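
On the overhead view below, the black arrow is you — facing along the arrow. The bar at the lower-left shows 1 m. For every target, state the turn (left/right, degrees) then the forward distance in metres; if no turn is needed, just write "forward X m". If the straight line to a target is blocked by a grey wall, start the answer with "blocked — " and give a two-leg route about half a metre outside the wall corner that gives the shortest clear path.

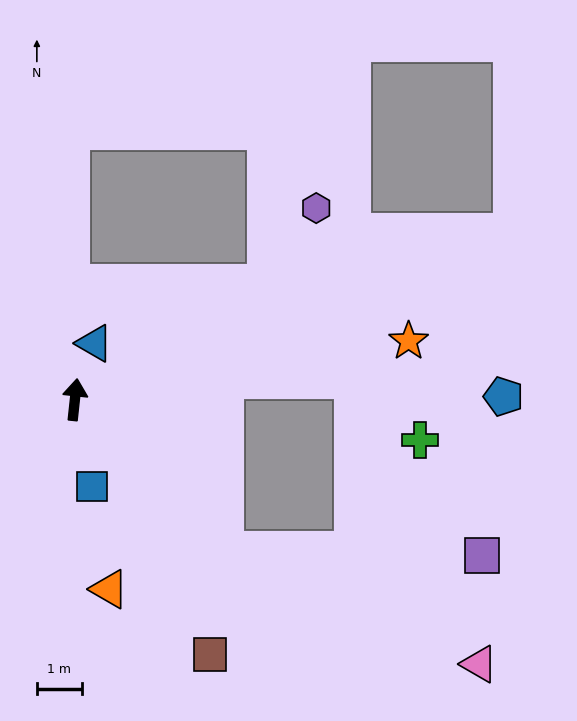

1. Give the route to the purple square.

blocked — turn right 129°, forward 4.8 m, then turn left 44°, forward 5.7 m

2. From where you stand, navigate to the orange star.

turn right 74°, forward 7.6 m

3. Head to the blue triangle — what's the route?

turn right 13°, forward 1.3 m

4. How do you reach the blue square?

turn right 163°, forward 2.0 m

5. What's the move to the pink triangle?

blocked — turn right 129°, forward 4.8 m, then turn left 21°, forward 6.2 m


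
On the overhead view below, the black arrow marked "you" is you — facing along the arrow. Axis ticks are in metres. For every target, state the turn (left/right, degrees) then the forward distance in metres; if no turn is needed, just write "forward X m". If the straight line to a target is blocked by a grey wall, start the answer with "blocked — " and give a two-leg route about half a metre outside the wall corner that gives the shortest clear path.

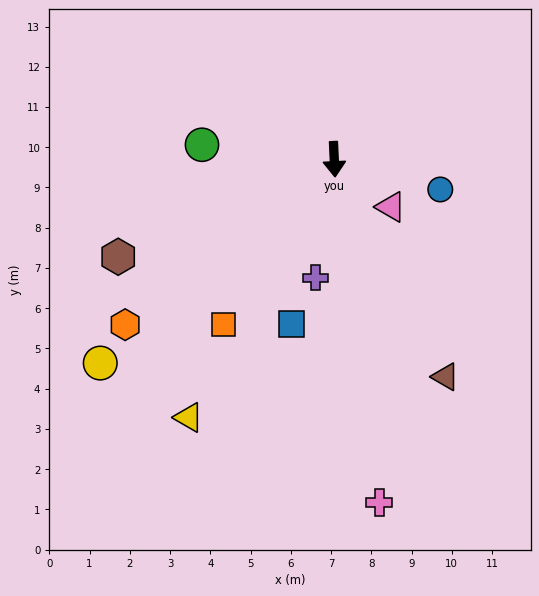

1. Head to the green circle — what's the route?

turn right 99°, forward 3.3 m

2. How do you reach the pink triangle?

turn left 47°, forward 1.8 m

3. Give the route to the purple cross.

turn right 12°, forward 3.0 m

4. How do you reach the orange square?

turn right 37°, forward 4.9 m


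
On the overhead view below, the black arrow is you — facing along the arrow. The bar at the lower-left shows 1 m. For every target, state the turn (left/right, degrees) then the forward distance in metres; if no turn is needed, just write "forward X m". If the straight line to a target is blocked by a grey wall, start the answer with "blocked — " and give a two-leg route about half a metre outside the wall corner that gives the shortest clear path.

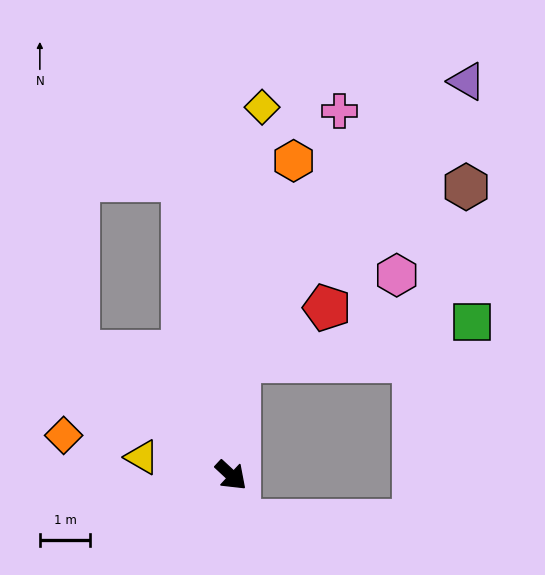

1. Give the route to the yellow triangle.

turn right 149°, forward 1.8 m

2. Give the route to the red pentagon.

blocked — turn left 129°, forward 2.3 m, then turn right 55°, forward 2.0 m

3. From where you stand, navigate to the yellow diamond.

turn left 128°, forward 7.3 m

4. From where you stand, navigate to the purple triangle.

blocked — turn left 129°, forward 2.3 m, then turn right 35°, forward 7.1 m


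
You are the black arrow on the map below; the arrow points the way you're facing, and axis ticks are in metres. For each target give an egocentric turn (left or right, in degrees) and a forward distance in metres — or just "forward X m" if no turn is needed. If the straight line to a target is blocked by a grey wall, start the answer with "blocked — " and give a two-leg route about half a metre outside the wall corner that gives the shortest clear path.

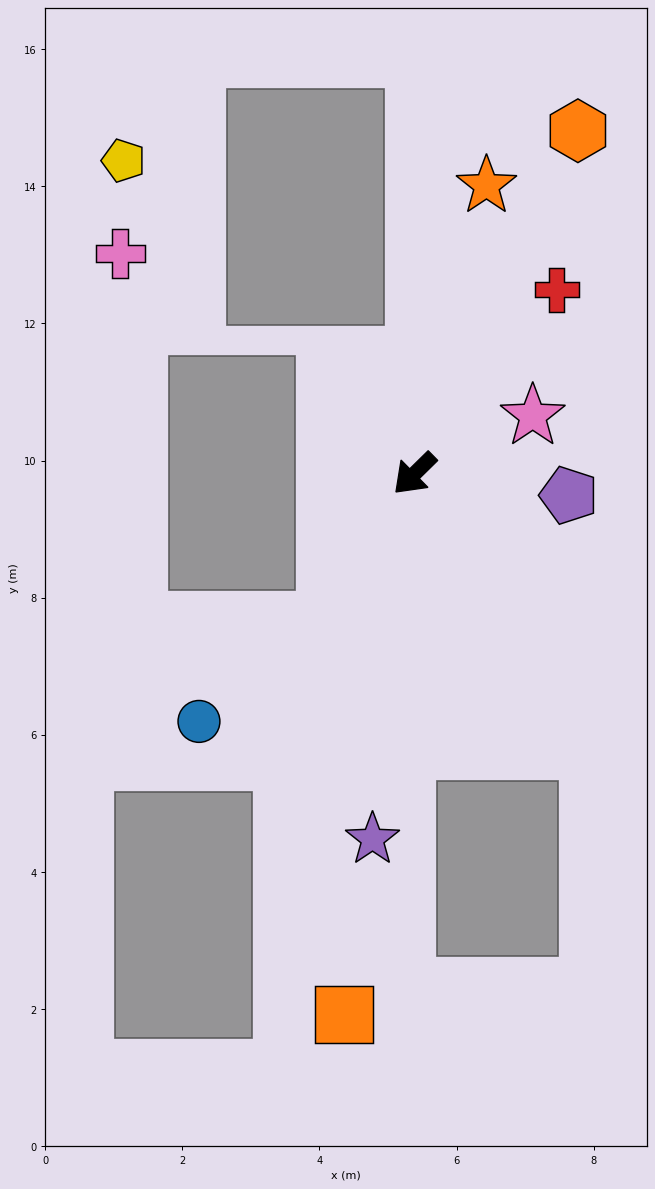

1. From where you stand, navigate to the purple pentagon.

turn left 128°, forward 2.3 m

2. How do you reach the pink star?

turn left 162°, forward 1.9 m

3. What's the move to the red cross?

turn right 172°, forward 3.4 m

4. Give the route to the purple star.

turn left 39°, forward 5.4 m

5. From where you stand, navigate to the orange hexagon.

turn right 160°, forward 5.5 m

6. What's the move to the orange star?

turn right 149°, forward 4.3 m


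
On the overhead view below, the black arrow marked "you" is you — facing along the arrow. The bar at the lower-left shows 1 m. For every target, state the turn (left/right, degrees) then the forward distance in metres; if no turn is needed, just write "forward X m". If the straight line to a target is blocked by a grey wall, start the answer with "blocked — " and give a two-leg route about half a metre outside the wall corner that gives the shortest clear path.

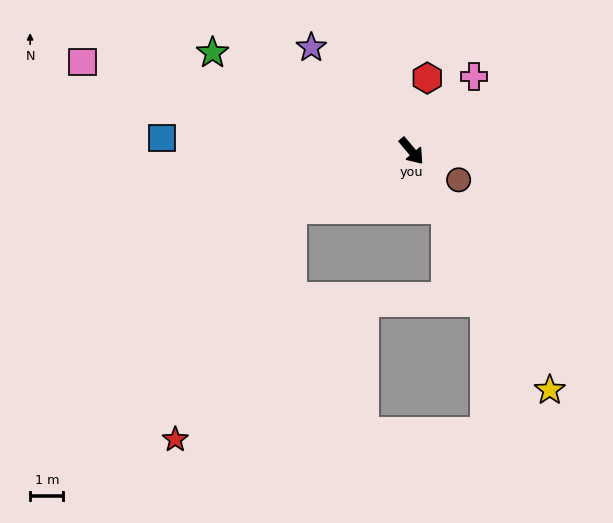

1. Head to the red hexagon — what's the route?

turn left 128°, forward 2.2 m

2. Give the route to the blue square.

turn right 133°, forward 7.5 m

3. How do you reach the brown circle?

turn left 18°, forward 1.7 m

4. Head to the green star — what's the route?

turn right 156°, forward 6.7 m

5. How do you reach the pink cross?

turn left 100°, forward 2.9 m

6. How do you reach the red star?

blocked — turn right 103°, forward 4.0 m, then turn left 36°, forward 7.8 m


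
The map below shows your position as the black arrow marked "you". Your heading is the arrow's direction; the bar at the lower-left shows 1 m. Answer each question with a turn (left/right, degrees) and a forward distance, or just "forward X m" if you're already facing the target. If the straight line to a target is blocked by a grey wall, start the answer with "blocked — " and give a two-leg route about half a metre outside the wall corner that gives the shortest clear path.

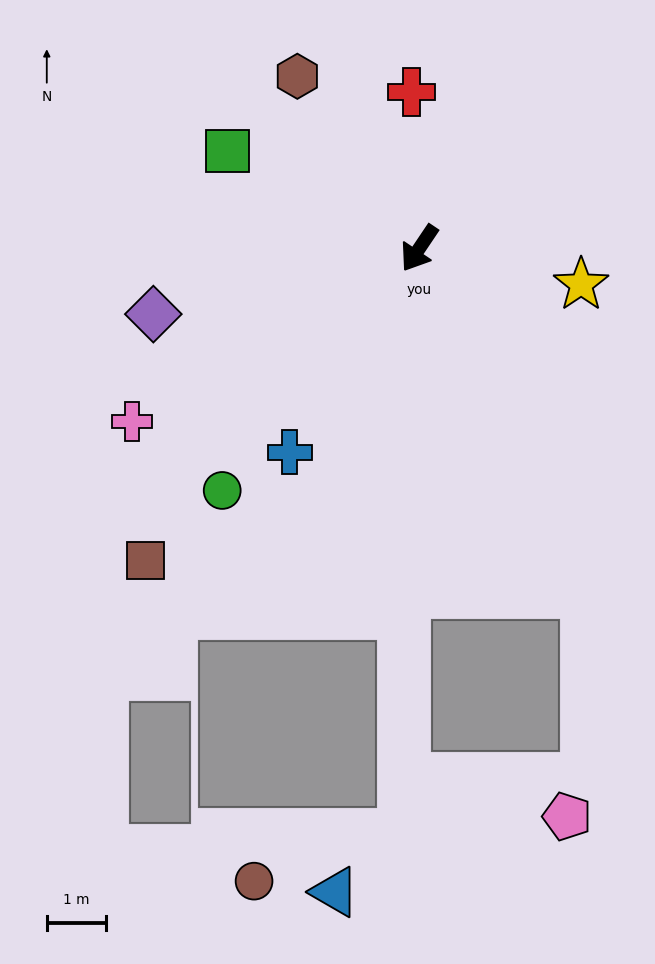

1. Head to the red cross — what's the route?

turn right 143°, forward 2.6 m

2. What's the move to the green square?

turn right 83°, forward 3.6 m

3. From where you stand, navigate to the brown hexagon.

turn right 111°, forward 3.5 m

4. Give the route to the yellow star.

turn left 111°, forward 2.8 m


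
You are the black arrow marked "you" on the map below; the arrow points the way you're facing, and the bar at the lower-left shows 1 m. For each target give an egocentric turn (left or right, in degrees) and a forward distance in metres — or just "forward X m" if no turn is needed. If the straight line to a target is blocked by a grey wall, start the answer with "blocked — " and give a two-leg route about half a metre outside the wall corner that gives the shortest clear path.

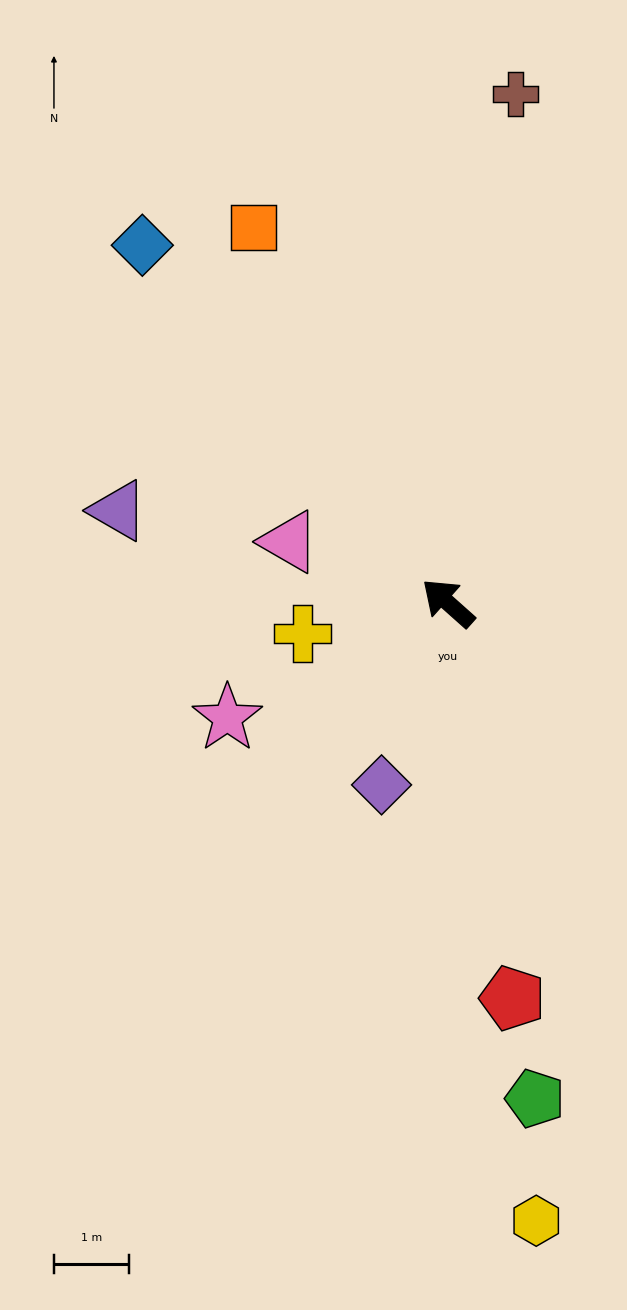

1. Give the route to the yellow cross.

turn left 54°, forward 2.0 m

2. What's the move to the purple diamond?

turn left 112°, forward 2.6 m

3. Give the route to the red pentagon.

turn left 141°, forward 5.3 m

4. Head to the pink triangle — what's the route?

turn left 21°, forward 2.3 m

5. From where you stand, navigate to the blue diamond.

turn right 8°, forward 6.3 m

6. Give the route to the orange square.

turn right 21°, forward 5.6 m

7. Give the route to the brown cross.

turn right 56°, forward 6.8 m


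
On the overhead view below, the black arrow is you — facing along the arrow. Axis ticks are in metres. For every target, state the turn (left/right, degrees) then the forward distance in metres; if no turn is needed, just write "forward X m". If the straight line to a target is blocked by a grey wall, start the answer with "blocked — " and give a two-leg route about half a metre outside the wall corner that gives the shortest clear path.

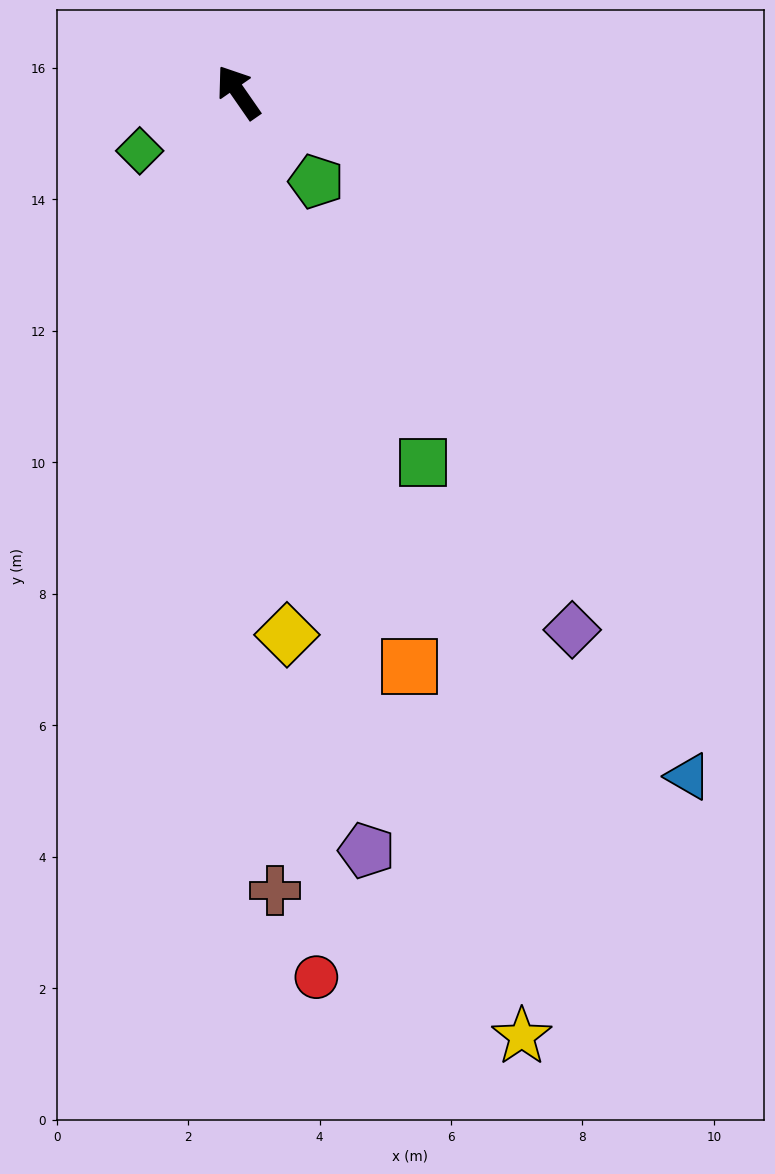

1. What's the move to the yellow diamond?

turn left 150°, forward 8.3 m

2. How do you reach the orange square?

turn left 162°, forward 9.1 m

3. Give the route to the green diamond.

turn left 86°, forward 1.7 m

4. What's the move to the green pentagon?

turn right 174°, forward 1.8 m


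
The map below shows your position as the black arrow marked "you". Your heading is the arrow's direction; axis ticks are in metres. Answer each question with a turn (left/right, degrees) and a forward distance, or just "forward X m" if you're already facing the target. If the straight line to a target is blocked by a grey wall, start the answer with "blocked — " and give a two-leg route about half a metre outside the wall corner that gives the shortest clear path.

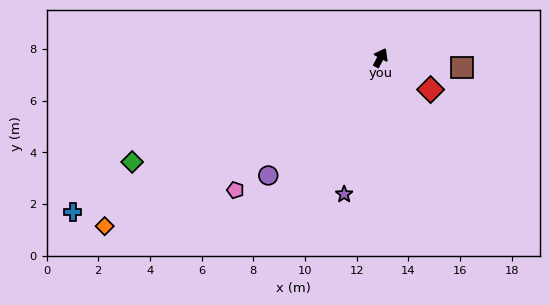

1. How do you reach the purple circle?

turn left 164°, forward 6.3 m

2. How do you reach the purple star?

turn right 167°, forward 5.5 m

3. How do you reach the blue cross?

turn left 145°, forward 13.3 m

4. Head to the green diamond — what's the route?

turn left 141°, forward 10.4 m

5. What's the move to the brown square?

turn right 69°, forward 3.2 m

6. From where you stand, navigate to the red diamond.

turn right 94°, forward 2.3 m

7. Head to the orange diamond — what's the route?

turn left 149°, forward 12.5 m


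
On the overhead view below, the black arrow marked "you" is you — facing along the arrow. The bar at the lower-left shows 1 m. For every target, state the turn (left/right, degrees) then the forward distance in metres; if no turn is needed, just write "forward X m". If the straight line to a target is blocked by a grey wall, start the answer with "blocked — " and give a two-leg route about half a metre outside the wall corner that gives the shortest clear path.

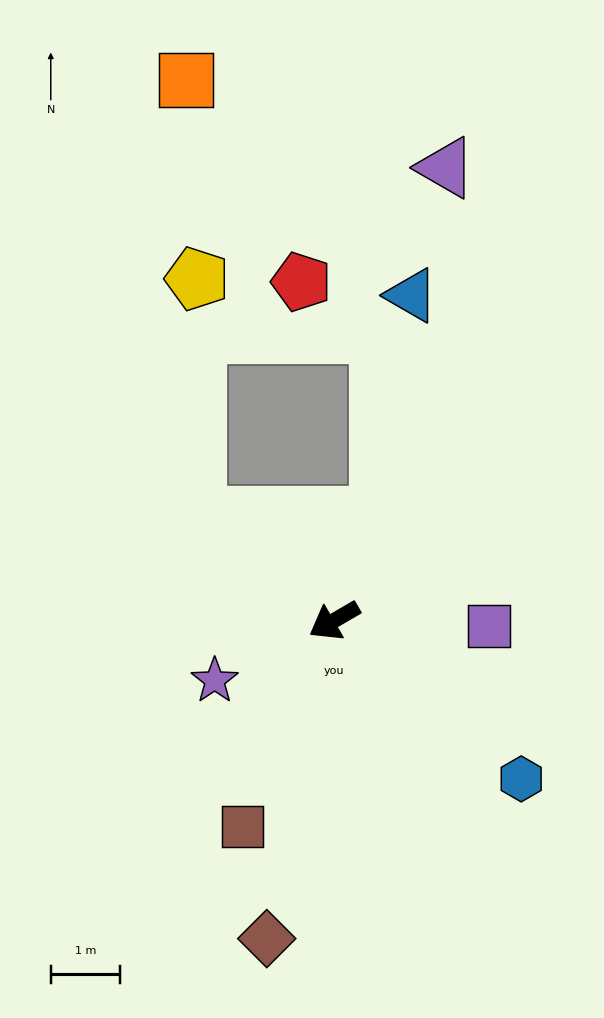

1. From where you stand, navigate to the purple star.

turn right 4°, forward 1.9 m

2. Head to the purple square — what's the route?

turn left 148°, forward 2.2 m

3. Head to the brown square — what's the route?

turn left 36°, forward 3.2 m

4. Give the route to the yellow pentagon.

blocked — turn right 67°, forward 2.5 m, then turn right 53°, forward 3.4 m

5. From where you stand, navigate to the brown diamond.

turn left 48°, forward 4.7 m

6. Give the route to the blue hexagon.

turn left 109°, forward 3.5 m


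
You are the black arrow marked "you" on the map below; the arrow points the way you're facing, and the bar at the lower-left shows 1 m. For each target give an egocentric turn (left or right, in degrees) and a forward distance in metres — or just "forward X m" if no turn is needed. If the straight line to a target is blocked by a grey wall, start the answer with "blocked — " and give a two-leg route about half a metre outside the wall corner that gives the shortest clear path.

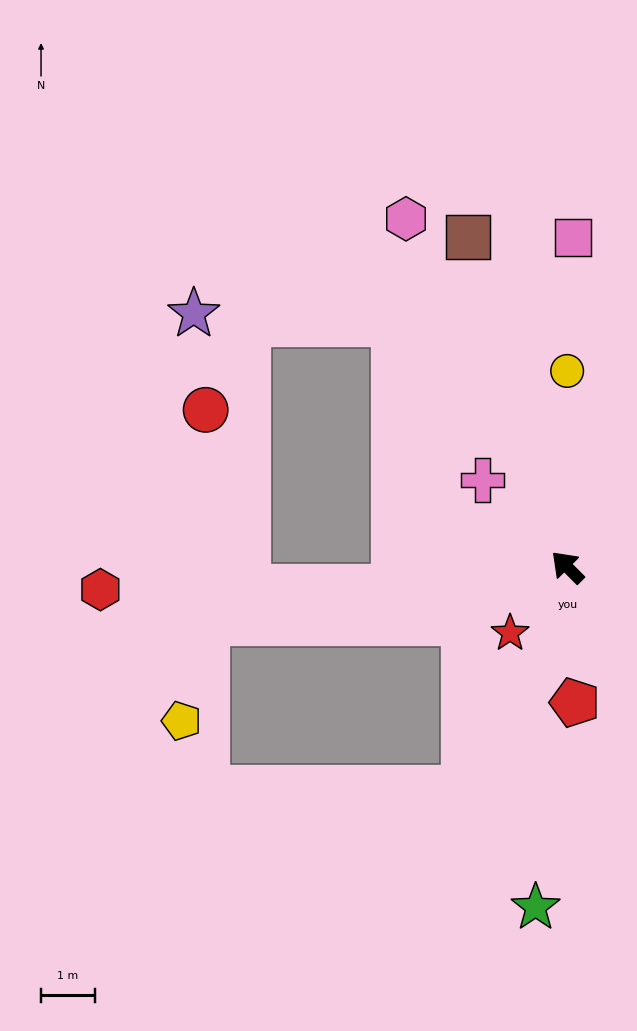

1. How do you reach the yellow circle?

turn right 45°, forward 3.7 m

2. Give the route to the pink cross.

forward 2.3 m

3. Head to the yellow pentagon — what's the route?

blocked — turn left 54°, forward 6.8 m, then turn left 66°, forward 1.9 m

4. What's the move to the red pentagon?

turn left 138°, forward 2.5 m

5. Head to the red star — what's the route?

turn left 94°, forward 1.6 m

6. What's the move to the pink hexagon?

turn right 20°, forward 7.1 m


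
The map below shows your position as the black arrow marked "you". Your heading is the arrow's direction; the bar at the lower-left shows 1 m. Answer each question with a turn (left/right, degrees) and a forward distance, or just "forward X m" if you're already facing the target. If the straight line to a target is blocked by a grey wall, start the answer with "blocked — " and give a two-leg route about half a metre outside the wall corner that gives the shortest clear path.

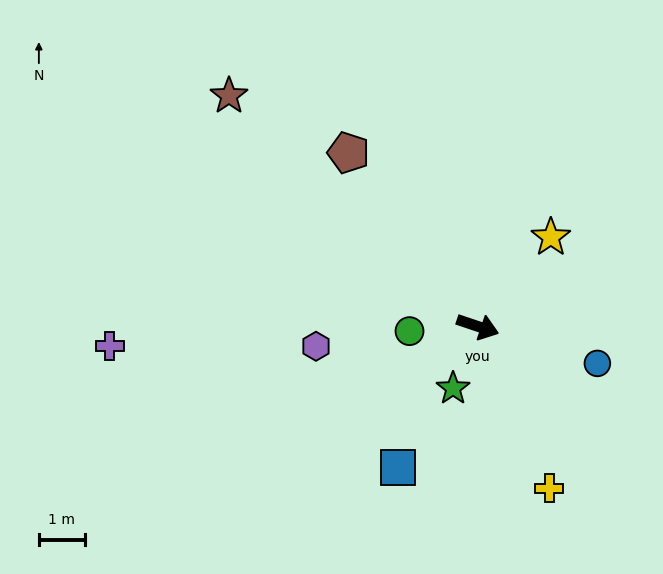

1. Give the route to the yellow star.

turn left 69°, forward 2.5 m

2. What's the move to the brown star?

turn left 156°, forward 7.4 m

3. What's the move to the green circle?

turn right 157°, forward 1.5 m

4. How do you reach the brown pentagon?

turn left 145°, forward 4.7 m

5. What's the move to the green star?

turn right 93°, forward 1.4 m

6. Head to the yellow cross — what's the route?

turn right 48°, forward 3.8 m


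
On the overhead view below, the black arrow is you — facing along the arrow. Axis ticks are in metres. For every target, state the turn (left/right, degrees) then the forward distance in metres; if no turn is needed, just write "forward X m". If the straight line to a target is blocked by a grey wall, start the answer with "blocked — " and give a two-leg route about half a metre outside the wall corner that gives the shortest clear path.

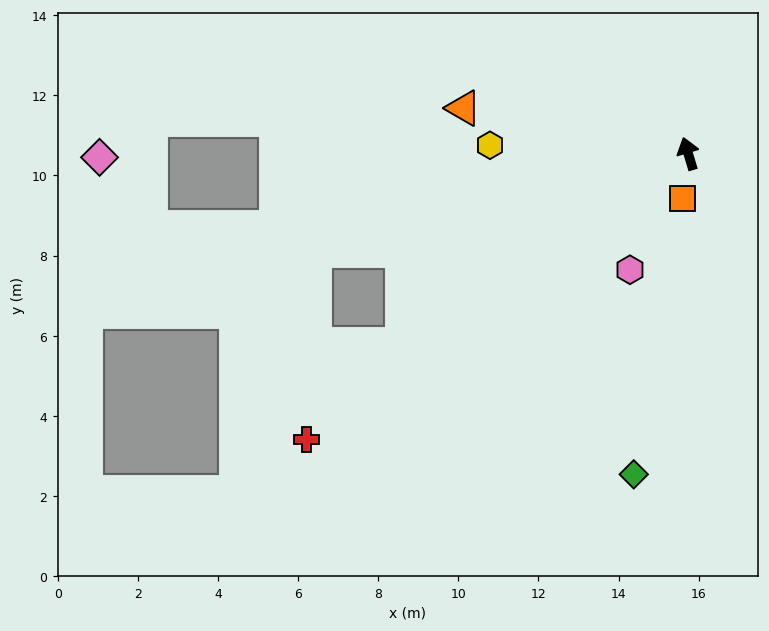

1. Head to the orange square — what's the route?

turn left 156°, forward 1.1 m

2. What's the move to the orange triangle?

turn left 62°, forward 5.7 m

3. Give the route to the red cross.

turn left 110°, forward 11.9 m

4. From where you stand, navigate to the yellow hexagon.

turn left 71°, forward 5.0 m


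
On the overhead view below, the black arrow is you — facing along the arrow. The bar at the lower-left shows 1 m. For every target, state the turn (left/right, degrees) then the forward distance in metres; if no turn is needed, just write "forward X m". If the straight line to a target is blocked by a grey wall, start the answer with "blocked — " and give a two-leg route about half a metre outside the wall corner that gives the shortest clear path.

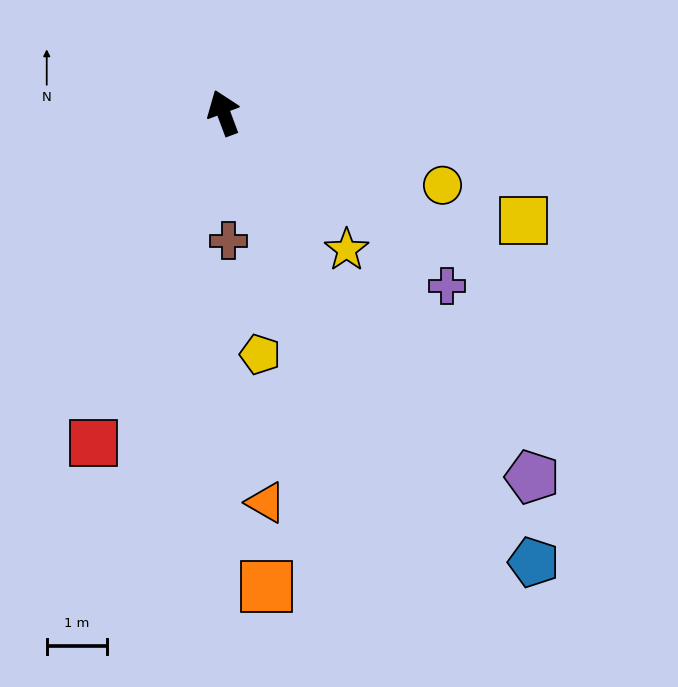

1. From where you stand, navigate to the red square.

turn left 138°, forward 5.9 m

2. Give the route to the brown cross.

turn left 162°, forward 2.1 m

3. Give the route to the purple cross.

turn right 148°, forward 4.7 m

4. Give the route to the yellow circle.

turn right 129°, forward 3.8 m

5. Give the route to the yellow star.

turn right 159°, forward 3.0 m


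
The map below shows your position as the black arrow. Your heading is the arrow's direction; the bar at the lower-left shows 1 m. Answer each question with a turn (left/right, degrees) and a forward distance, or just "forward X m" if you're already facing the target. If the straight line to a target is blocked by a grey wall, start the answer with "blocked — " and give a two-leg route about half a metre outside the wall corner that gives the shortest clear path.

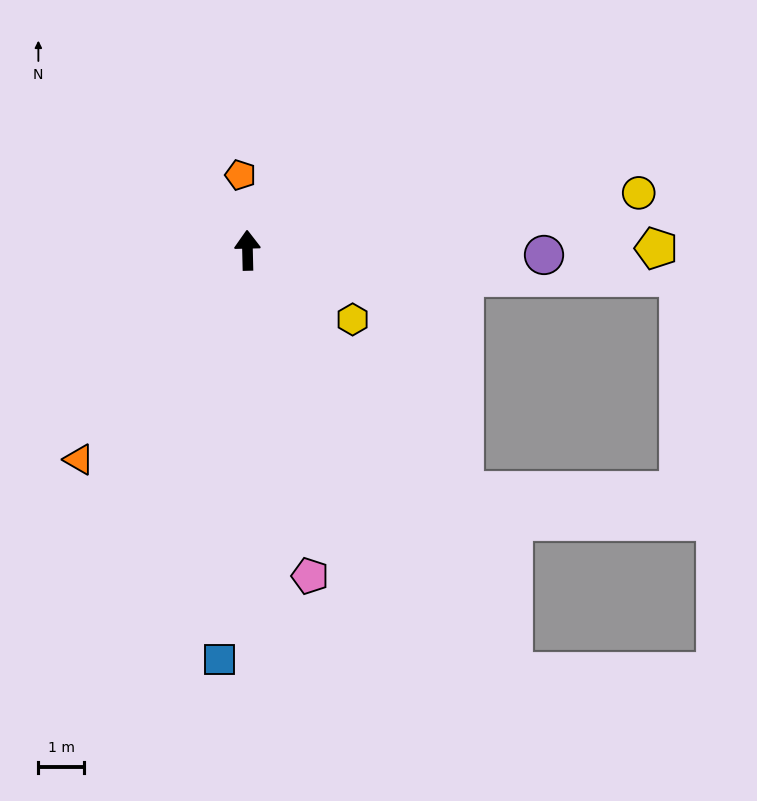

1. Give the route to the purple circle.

turn right 92°, forward 6.5 m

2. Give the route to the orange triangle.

turn left 140°, forward 5.9 m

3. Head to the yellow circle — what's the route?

turn right 83°, forward 8.7 m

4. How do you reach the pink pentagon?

turn right 170°, forward 7.3 m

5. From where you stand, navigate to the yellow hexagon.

turn right 125°, forward 2.8 m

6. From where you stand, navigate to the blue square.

turn left 175°, forward 9.0 m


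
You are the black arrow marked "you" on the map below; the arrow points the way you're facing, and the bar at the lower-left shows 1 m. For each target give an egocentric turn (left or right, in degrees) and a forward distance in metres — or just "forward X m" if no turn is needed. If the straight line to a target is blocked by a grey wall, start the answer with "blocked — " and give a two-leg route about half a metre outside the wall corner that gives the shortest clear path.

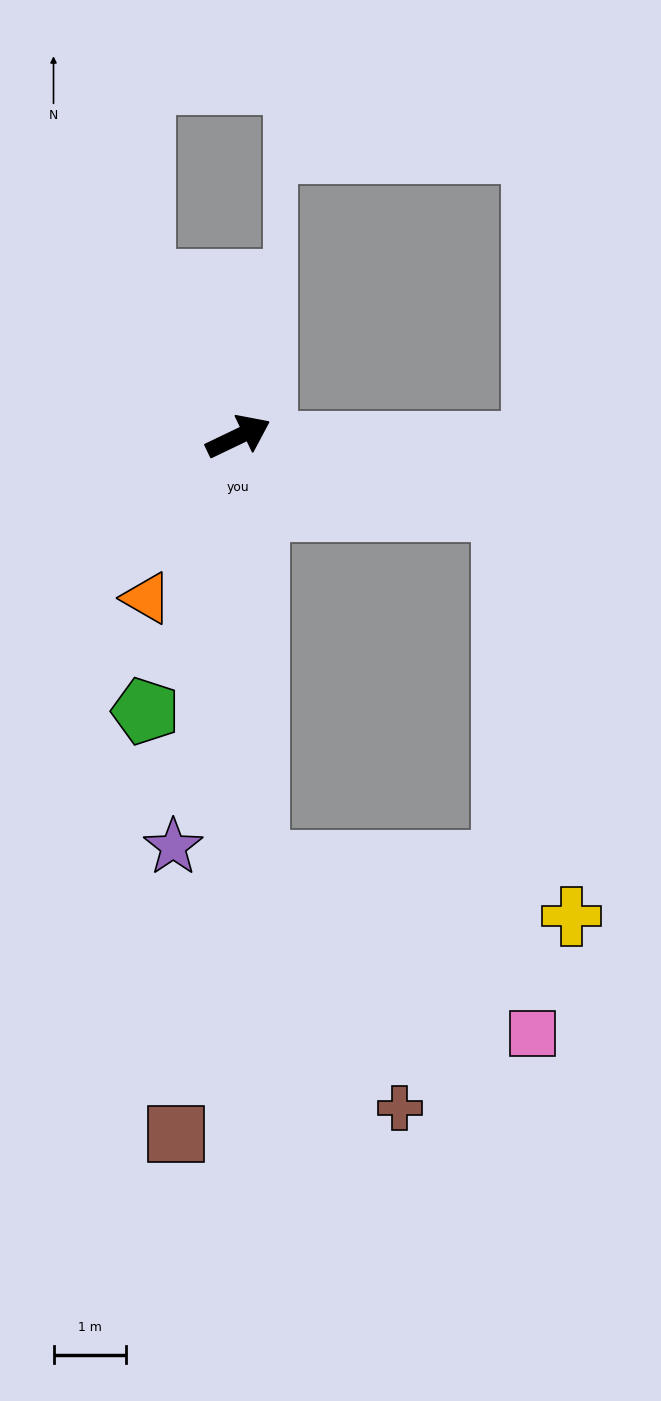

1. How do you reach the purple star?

turn right 125°, forward 5.7 m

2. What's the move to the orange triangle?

turn right 145°, forward 2.6 m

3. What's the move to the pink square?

blocked — turn right 113°, forward 5.9 m, then turn left 55°, forward 4.5 m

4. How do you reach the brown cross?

blocked — turn right 113°, forward 5.9 m, then turn left 27°, forward 3.9 m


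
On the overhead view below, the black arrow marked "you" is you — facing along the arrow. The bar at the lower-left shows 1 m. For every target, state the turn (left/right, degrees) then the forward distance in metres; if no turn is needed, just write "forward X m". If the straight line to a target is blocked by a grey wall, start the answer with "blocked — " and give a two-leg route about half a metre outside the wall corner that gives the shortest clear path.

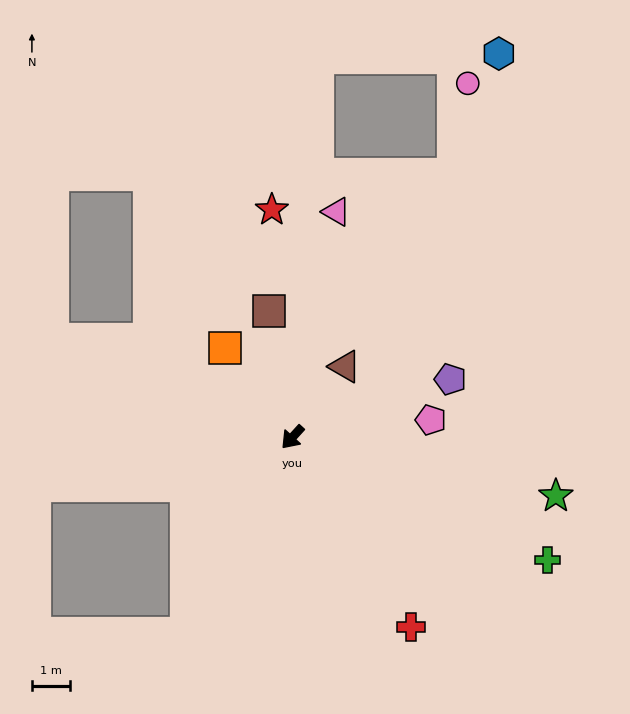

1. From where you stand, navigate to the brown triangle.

turn right 174°, forward 2.3 m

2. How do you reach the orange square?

turn right 101°, forward 2.9 m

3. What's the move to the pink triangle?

turn right 149°, forward 6.1 m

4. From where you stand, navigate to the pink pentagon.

turn left 139°, forward 3.7 m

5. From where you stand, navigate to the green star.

turn left 120°, forward 7.1 m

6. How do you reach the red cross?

turn left 74°, forward 5.9 m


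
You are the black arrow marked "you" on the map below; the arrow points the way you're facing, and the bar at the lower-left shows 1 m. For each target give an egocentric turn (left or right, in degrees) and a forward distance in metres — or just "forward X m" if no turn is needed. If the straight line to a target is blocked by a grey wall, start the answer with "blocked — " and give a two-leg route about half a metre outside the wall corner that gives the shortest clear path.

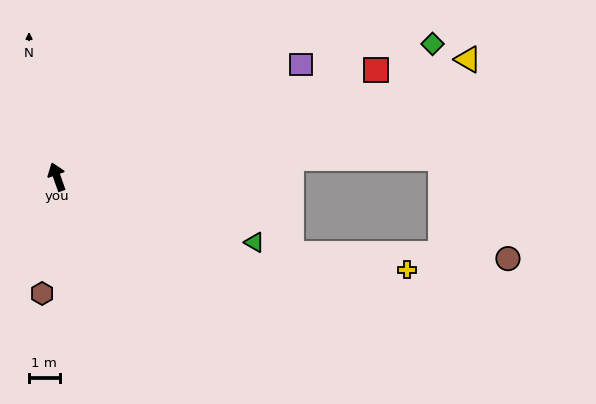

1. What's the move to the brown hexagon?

turn left 153°, forward 3.9 m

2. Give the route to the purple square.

turn right 85°, forward 8.8 m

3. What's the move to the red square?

turn right 91°, forward 11.0 m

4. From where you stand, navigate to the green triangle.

turn right 128°, forward 6.8 m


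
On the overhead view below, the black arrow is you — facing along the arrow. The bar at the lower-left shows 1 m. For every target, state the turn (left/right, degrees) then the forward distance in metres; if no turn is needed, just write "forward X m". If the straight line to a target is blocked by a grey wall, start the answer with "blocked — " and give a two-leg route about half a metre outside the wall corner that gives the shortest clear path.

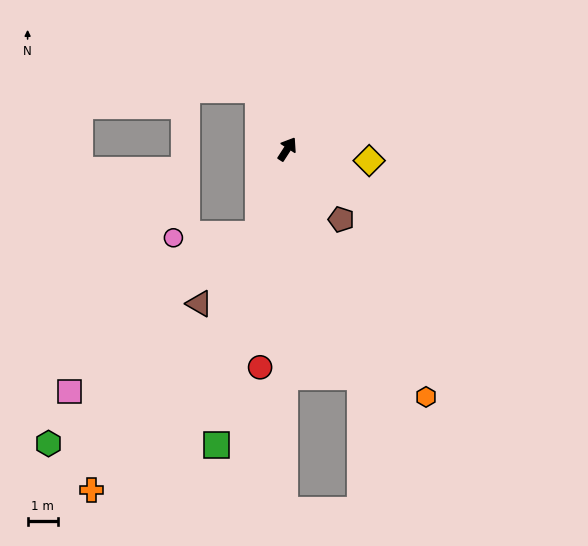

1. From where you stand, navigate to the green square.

turn right 161°, forward 10.1 m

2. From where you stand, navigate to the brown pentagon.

turn right 110°, forward 2.9 m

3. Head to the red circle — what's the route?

turn right 154°, forward 7.3 m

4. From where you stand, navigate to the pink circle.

blocked — turn right 167°, forward 3.0 m, then turn right 67°, forward 2.8 m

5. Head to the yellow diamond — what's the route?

turn right 65°, forward 2.7 m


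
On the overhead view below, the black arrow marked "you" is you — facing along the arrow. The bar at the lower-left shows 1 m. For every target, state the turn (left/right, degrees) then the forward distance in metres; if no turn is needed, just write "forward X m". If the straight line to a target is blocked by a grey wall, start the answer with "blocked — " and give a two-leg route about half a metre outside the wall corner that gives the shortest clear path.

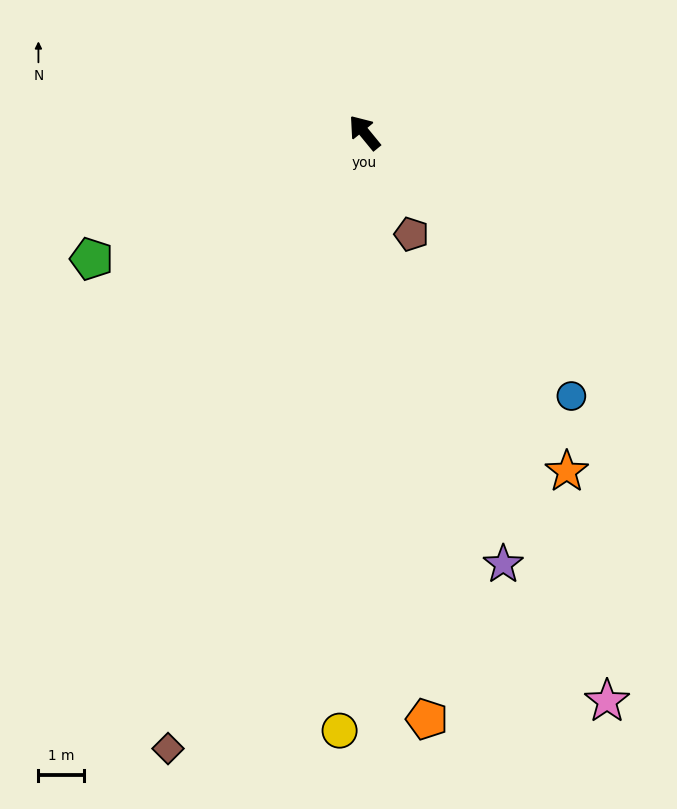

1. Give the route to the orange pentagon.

turn left 147°, forward 12.9 m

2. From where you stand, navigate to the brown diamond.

turn left 123°, forward 14.1 m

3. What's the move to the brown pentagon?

turn left 166°, forward 2.4 m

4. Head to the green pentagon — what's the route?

turn left 76°, forward 6.6 m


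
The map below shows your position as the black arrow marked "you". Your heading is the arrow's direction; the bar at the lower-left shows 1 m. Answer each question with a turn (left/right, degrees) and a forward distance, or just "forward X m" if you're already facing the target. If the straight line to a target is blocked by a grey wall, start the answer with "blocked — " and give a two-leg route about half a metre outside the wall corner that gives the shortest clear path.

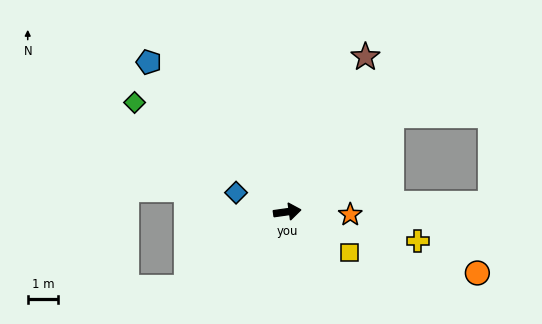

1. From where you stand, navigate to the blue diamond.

turn left 151°, forward 1.8 m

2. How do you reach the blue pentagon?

turn left 125°, forward 6.6 m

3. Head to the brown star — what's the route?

turn left 55°, forward 5.6 m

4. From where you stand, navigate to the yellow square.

turn right 42°, forward 2.4 m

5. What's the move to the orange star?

turn right 11°, forward 2.1 m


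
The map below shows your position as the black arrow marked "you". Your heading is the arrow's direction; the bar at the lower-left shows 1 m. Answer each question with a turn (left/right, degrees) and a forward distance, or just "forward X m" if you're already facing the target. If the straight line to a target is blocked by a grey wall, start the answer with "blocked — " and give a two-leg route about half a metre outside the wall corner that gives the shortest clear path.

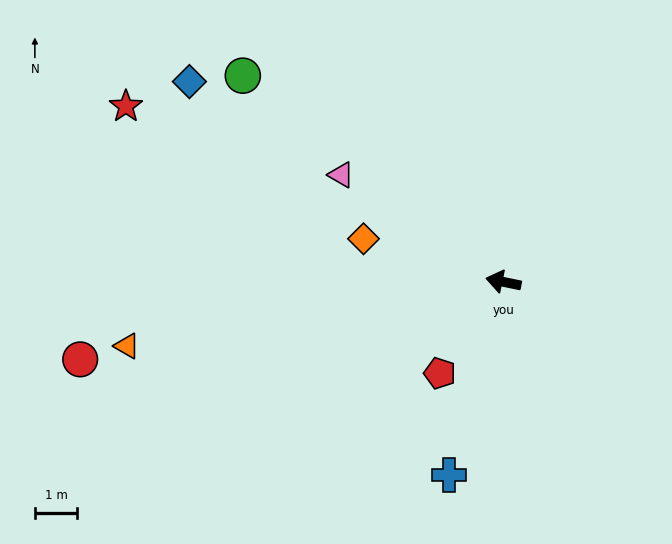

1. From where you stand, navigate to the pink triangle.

turn right 22°, forward 4.6 m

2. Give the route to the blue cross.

turn left 86°, forward 4.7 m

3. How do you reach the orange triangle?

turn left 21°, forward 9.0 m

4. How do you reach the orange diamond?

turn right 5°, forward 3.5 m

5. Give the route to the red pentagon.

turn left 67°, forward 2.6 m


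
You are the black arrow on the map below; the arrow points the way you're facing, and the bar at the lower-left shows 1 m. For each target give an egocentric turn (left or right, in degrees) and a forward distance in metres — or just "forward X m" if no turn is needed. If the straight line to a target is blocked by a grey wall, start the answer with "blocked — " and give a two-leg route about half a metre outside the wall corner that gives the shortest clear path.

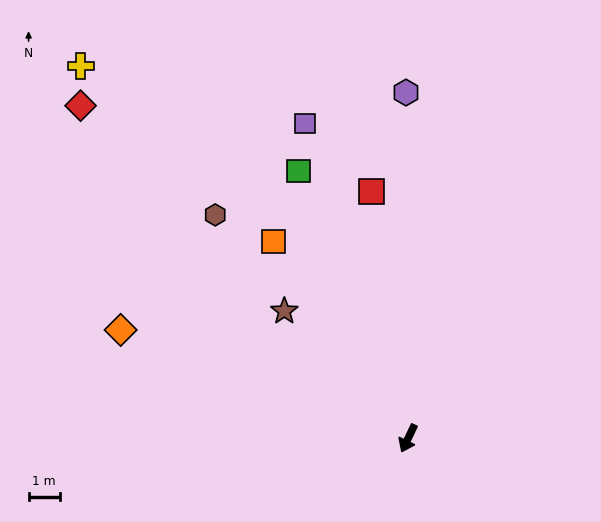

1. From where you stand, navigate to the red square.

turn right 146°, forward 8.0 m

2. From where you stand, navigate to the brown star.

turn right 110°, forward 5.7 m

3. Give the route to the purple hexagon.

turn right 154°, forward 11.1 m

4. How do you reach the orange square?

turn right 120°, forward 7.6 m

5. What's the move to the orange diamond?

turn right 85°, forward 9.8 m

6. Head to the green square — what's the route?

turn right 132°, forward 9.2 m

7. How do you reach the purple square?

turn right 136°, forward 10.6 m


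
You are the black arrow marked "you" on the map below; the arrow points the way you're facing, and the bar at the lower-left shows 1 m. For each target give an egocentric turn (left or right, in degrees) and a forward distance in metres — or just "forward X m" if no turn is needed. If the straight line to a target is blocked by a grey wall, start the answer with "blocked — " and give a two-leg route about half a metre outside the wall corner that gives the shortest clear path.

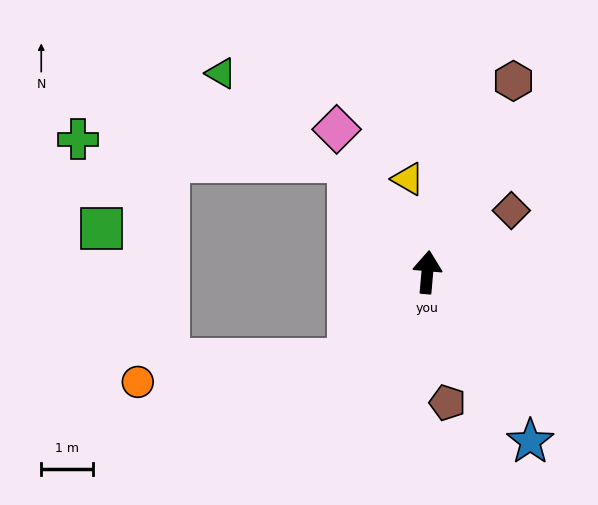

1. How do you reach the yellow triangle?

turn left 17°, forward 1.8 m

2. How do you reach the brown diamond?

turn right 49°, forward 2.0 m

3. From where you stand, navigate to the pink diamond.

turn left 37°, forward 3.3 m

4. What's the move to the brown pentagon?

turn right 166°, forward 2.5 m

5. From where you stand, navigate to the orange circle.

blocked — turn left 144°, forward 2.3 m, then turn right 43°, forward 4.1 m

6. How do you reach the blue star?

turn right 144°, forward 3.8 m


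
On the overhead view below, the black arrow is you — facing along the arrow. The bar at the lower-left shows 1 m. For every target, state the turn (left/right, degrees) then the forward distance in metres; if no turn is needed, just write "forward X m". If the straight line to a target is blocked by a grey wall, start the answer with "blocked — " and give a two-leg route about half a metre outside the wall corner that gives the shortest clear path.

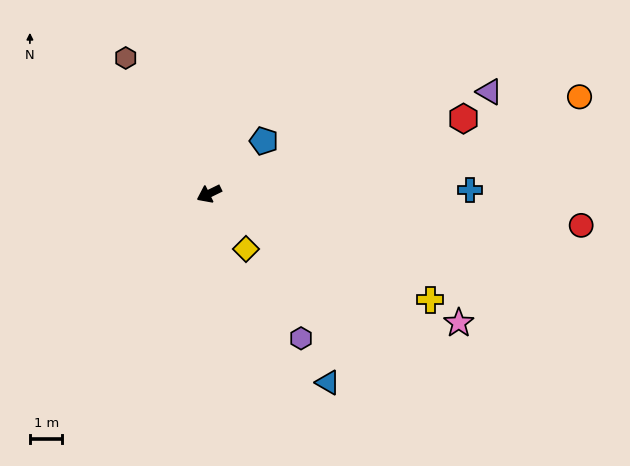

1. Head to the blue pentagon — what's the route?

turn right 162°, forward 2.3 m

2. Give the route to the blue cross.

turn left 155°, forward 8.0 m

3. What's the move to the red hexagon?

turn left 170°, forward 8.2 m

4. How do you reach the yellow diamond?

turn left 98°, forward 2.0 m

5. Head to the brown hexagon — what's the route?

turn right 85°, forward 4.9 m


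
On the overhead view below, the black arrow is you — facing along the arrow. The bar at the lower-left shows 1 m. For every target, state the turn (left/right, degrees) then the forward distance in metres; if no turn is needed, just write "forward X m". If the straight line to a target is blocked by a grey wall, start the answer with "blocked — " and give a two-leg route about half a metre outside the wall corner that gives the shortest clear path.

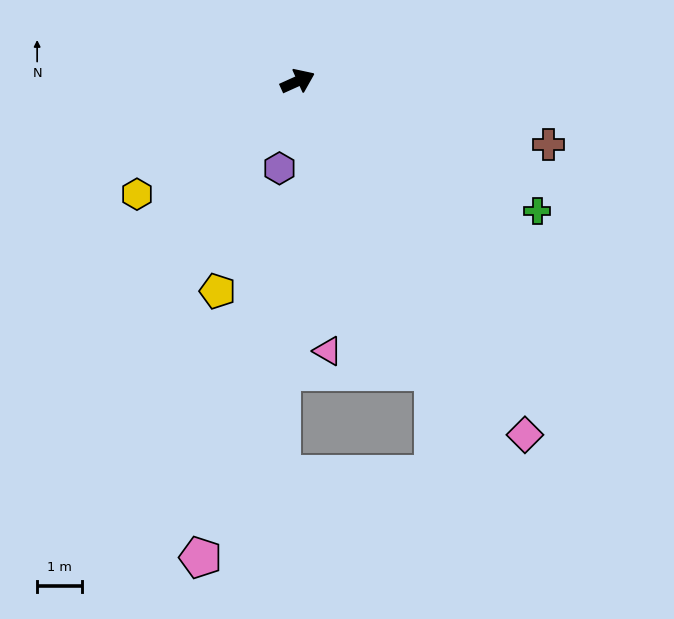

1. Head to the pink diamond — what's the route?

turn right 82°, forward 9.4 m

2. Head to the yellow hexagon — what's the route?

turn right 169°, forward 4.4 m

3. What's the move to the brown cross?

turn right 38°, forward 5.8 m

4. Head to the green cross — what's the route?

turn right 53°, forward 6.1 m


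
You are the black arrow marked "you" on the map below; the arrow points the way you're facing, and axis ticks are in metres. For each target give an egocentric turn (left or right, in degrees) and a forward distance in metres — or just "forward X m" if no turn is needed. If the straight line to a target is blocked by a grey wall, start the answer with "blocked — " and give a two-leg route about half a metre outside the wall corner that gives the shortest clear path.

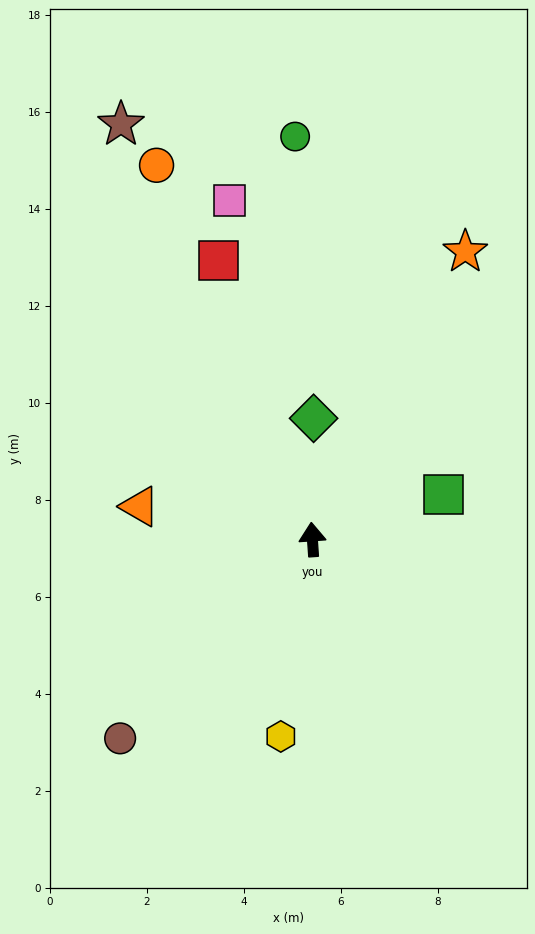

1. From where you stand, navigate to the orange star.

turn right 32°, forward 6.7 m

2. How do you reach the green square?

turn right 75°, forward 2.9 m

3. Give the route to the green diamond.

turn right 4°, forward 2.5 m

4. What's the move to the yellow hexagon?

turn left 167°, forward 4.1 m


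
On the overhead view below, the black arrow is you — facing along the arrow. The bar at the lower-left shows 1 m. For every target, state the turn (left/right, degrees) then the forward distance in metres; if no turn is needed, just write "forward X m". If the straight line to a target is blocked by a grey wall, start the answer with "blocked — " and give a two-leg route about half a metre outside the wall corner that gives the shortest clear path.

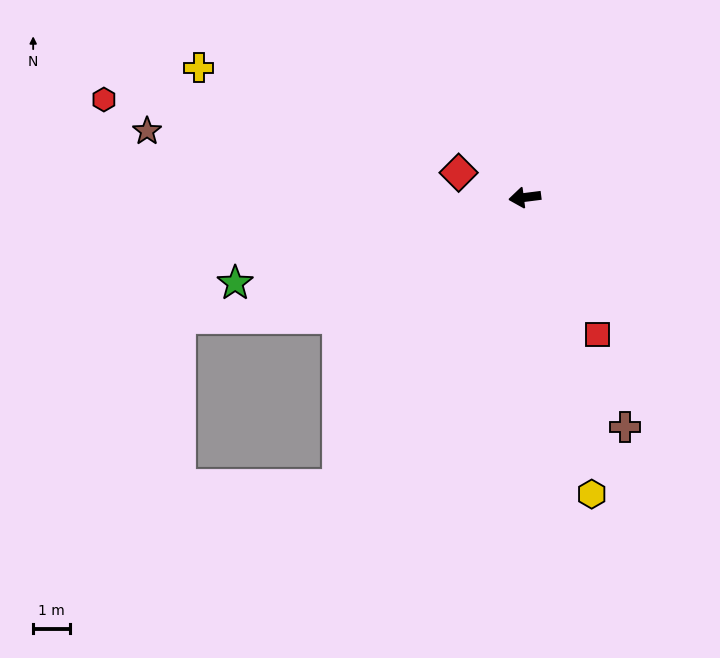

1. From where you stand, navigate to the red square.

turn left 111°, forward 4.2 m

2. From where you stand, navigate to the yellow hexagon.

turn left 95°, forward 8.3 m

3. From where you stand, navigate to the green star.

turn left 9°, forward 8.2 m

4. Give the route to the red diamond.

turn right 28°, forward 1.9 m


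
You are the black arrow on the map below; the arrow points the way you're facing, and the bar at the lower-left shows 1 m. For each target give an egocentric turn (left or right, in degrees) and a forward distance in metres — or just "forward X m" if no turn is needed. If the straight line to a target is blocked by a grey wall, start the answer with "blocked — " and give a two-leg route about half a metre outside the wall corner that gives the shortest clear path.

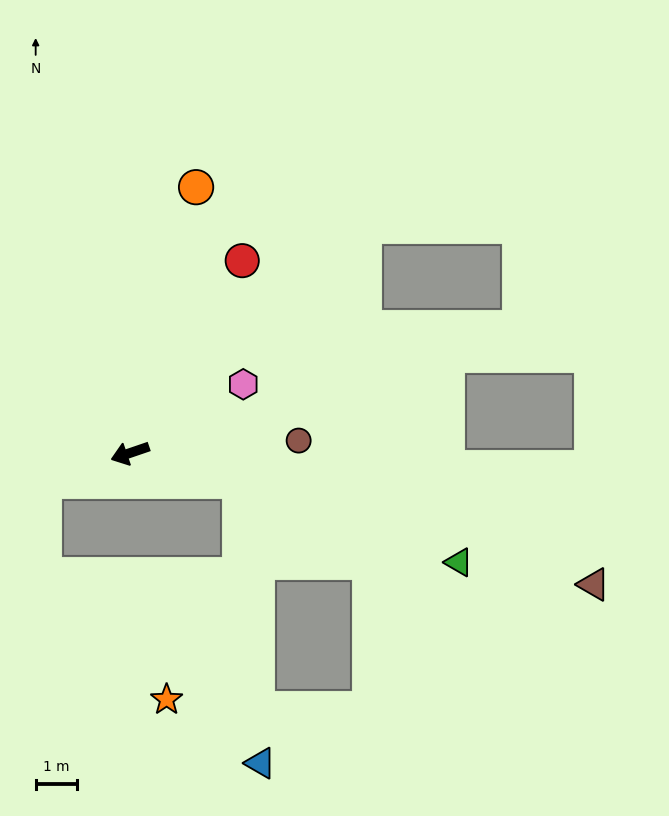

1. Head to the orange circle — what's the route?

turn right 123°, forward 6.6 m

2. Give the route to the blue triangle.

blocked — turn left 147°, forward 2.8 m, then turn right 72°, forward 6.9 m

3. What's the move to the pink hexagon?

turn right 168°, forward 3.2 m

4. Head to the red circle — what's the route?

turn right 139°, forward 5.4 m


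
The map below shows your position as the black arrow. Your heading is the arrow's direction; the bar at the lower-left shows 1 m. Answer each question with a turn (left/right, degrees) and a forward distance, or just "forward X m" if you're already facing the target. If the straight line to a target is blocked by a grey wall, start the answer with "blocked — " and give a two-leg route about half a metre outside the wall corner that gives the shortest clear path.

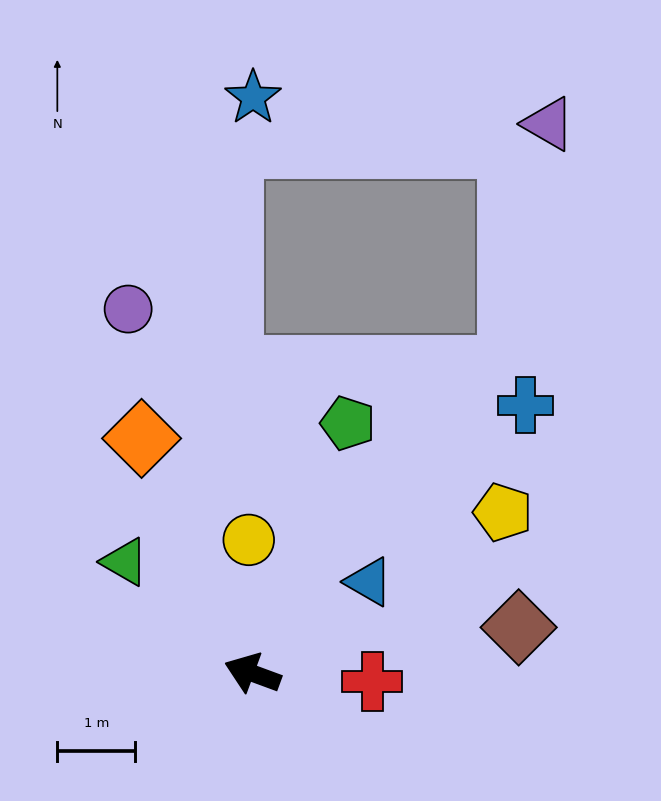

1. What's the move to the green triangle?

turn right 21°, forward 2.2 m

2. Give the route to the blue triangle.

turn right 122°, forward 1.9 m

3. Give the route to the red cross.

turn right 164°, forward 1.5 m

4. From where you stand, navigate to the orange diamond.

turn right 45°, forward 3.3 m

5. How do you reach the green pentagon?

turn right 91°, forward 3.4 m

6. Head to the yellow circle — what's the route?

turn right 68°, forward 1.7 m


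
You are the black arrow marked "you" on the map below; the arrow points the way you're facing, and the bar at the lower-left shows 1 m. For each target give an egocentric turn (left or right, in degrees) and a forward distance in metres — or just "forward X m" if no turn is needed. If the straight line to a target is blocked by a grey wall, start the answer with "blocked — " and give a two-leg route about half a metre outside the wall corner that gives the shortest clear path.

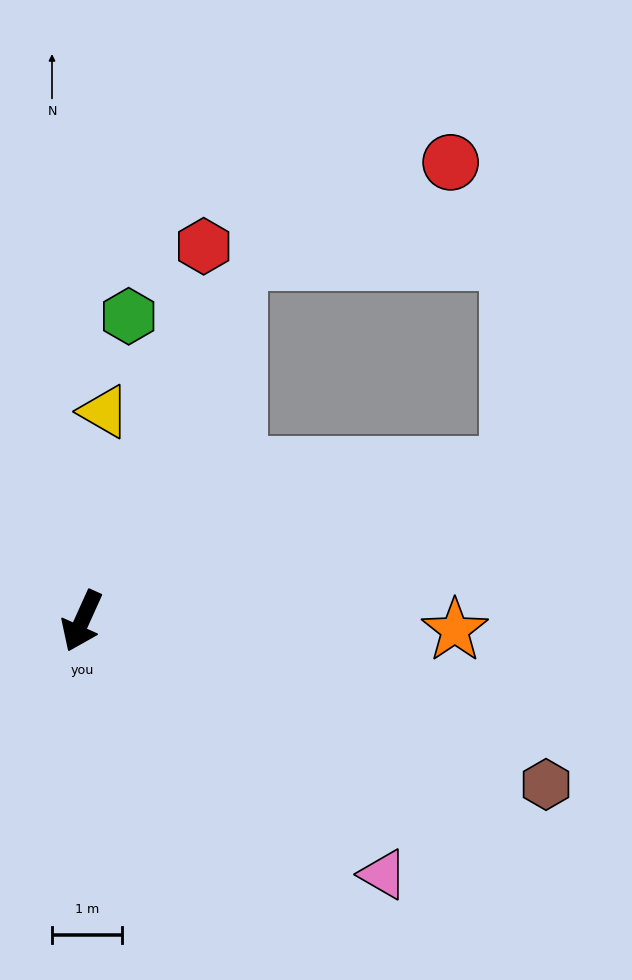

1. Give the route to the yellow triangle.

turn right 162°, forward 3.0 m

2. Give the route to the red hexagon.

turn right 174°, forward 5.6 m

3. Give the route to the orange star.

turn left 113°, forward 5.3 m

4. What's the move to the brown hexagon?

turn left 95°, forward 7.0 m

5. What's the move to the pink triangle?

turn left 74°, forward 5.6 m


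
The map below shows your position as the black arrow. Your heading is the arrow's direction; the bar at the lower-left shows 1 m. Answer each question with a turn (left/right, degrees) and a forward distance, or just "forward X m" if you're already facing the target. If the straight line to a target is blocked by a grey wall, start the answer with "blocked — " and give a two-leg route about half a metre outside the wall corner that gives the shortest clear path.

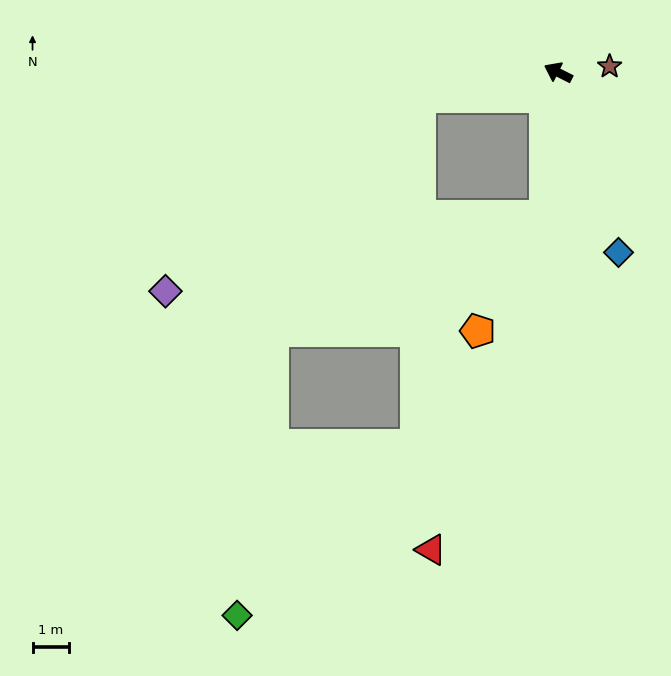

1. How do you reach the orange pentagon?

blocked — turn left 111°, forward 3.9 m, then turn right 24°, forward 3.6 m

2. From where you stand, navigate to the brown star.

turn right 147°, forward 1.4 m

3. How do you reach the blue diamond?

turn left 135°, forward 5.1 m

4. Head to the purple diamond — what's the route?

blocked — turn left 37°, forward 3.8 m, then turn left 27°, forward 8.7 m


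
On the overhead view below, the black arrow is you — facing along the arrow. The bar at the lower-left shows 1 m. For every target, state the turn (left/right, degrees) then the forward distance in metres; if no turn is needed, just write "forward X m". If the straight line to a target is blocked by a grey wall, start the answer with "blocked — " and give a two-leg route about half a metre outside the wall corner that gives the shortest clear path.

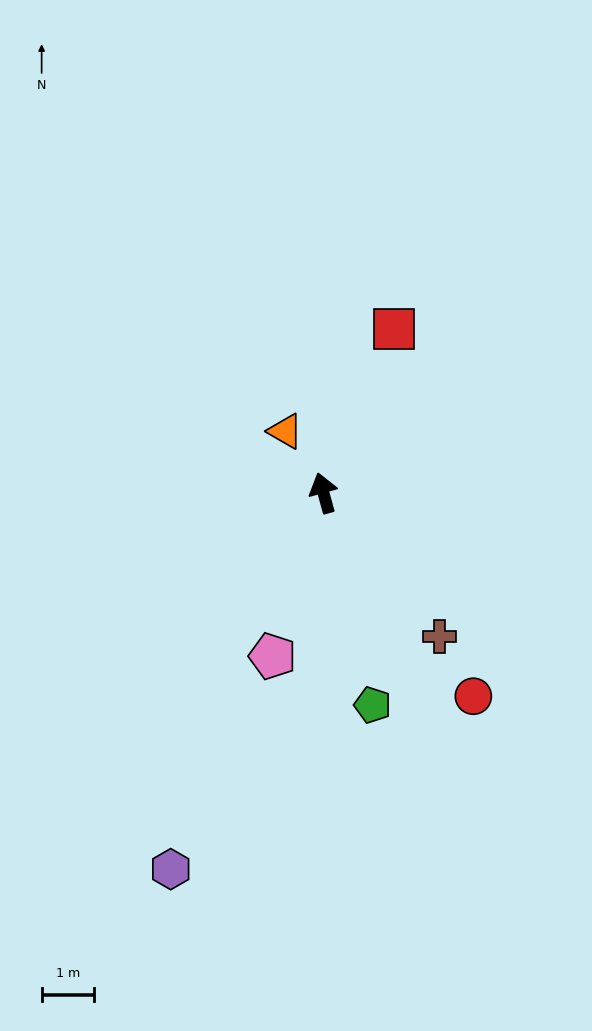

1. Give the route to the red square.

turn right 39°, forward 3.4 m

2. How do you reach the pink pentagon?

turn left 147°, forward 3.3 m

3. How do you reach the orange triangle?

turn left 16°, forward 1.4 m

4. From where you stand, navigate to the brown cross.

turn right 156°, forward 3.5 m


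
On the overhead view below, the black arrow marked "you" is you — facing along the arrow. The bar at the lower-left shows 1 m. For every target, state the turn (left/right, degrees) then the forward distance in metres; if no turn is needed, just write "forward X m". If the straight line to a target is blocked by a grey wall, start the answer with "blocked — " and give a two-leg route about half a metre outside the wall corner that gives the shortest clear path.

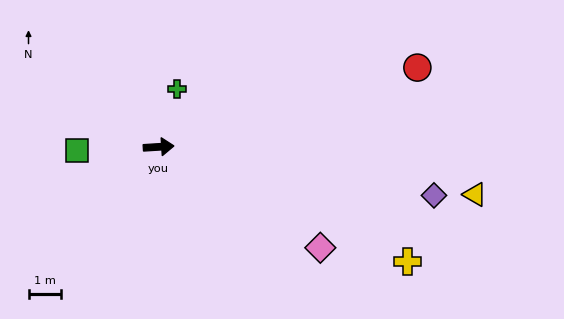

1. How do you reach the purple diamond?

turn right 14°, forward 8.6 m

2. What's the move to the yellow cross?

turn right 28°, forward 8.5 m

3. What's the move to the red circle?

turn left 13°, forward 8.4 m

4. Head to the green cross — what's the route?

turn left 69°, forward 1.9 m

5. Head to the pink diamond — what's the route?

turn right 36°, forward 5.9 m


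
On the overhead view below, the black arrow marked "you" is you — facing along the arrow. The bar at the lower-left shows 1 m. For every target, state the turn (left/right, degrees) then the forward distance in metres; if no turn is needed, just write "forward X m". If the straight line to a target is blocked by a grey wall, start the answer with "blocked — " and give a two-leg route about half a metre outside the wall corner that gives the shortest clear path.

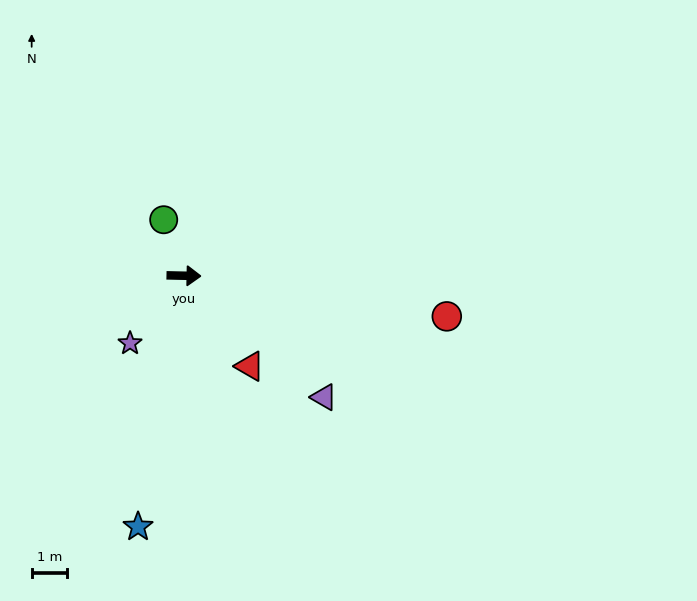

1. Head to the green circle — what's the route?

turn left 111°, forward 1.7 m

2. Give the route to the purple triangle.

turn right 40°, forward 5.3 m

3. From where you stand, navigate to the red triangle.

turn right 53°, forward 3.2 m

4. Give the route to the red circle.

turn right 8°, forward 7.5 m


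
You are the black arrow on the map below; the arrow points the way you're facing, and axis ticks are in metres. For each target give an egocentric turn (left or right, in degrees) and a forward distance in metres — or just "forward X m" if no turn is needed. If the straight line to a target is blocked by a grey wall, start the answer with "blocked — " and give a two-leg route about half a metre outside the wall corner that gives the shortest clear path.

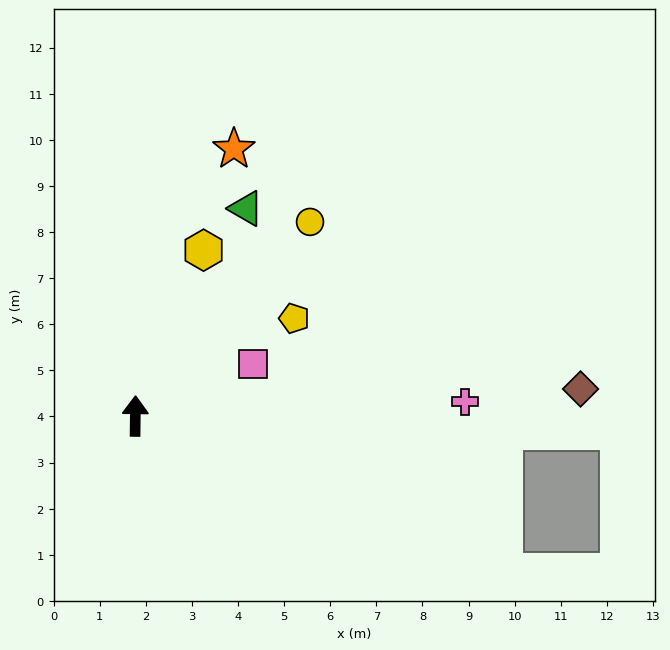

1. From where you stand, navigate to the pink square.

turn right 66°, forward 2.8 m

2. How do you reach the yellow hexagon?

turn right 22°, forward 3.9 m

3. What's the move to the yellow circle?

turn right 41°, forward 5.7 m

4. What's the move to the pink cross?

turn right 87°, forward 7.2 m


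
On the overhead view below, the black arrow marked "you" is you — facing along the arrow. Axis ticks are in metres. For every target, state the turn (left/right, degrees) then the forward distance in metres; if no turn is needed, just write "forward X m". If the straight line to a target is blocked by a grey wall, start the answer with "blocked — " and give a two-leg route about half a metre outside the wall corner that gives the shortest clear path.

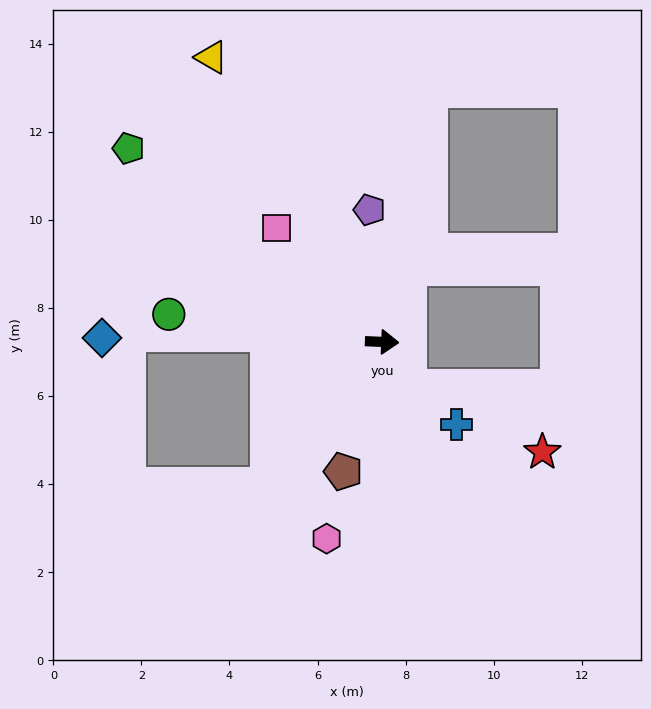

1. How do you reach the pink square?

turn left 135°, forward 3.5 m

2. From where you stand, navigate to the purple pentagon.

turn left 98°, forward 3.0 m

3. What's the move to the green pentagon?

turn left 145°, forward 7.2 m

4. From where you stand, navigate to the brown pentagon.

turn right 104°, forward 3.1 m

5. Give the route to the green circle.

turn left 175°, forward 4.9 m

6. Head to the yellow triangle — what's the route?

turn left 123°, forward 7.5 m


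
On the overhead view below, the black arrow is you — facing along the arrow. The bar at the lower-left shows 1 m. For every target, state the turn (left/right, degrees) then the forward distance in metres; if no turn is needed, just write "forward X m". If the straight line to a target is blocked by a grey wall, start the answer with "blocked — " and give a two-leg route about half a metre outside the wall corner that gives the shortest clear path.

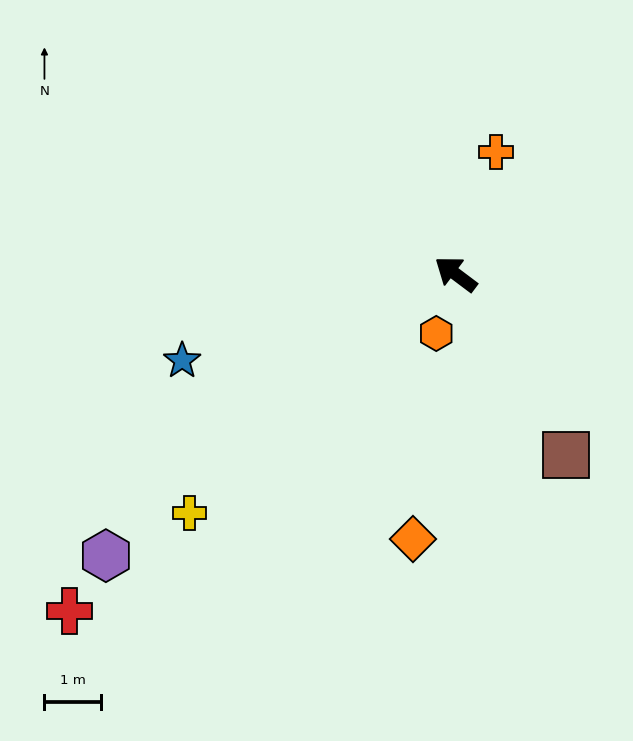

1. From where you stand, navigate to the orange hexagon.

turn left 109°, forward 1.1 m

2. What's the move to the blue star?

turn left 54°, forward 5.1 m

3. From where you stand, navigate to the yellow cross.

turn left 79°, forward 6.4 m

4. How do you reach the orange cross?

turn right 71°, forward 2.3 m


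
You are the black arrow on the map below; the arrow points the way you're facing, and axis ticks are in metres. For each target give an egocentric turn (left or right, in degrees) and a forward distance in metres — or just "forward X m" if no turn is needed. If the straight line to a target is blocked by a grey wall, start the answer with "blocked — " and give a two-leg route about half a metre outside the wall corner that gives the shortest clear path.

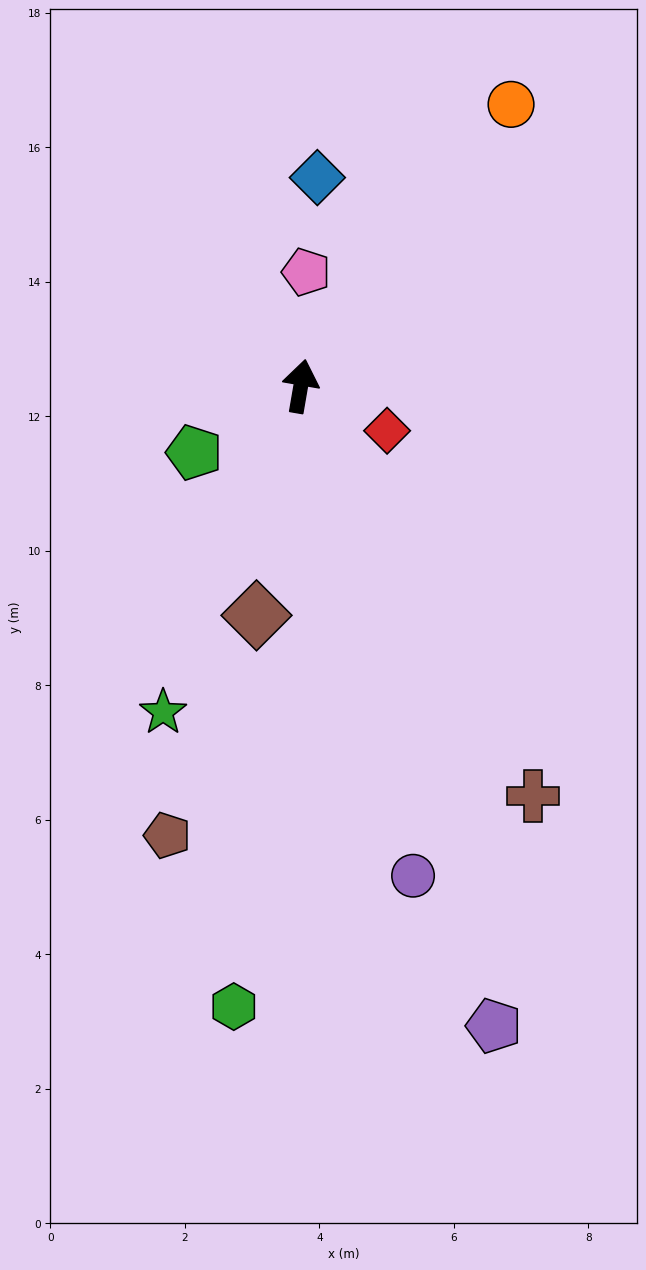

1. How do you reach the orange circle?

turn right 27°, forward 5.2 m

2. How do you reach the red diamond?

turn right 108°, forward 1.4 m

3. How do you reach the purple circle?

turn right 157°, forward 7.5 m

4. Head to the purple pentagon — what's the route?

turn right 153°, forward 9.9 m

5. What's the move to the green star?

turn left 167°, forward 5.3 m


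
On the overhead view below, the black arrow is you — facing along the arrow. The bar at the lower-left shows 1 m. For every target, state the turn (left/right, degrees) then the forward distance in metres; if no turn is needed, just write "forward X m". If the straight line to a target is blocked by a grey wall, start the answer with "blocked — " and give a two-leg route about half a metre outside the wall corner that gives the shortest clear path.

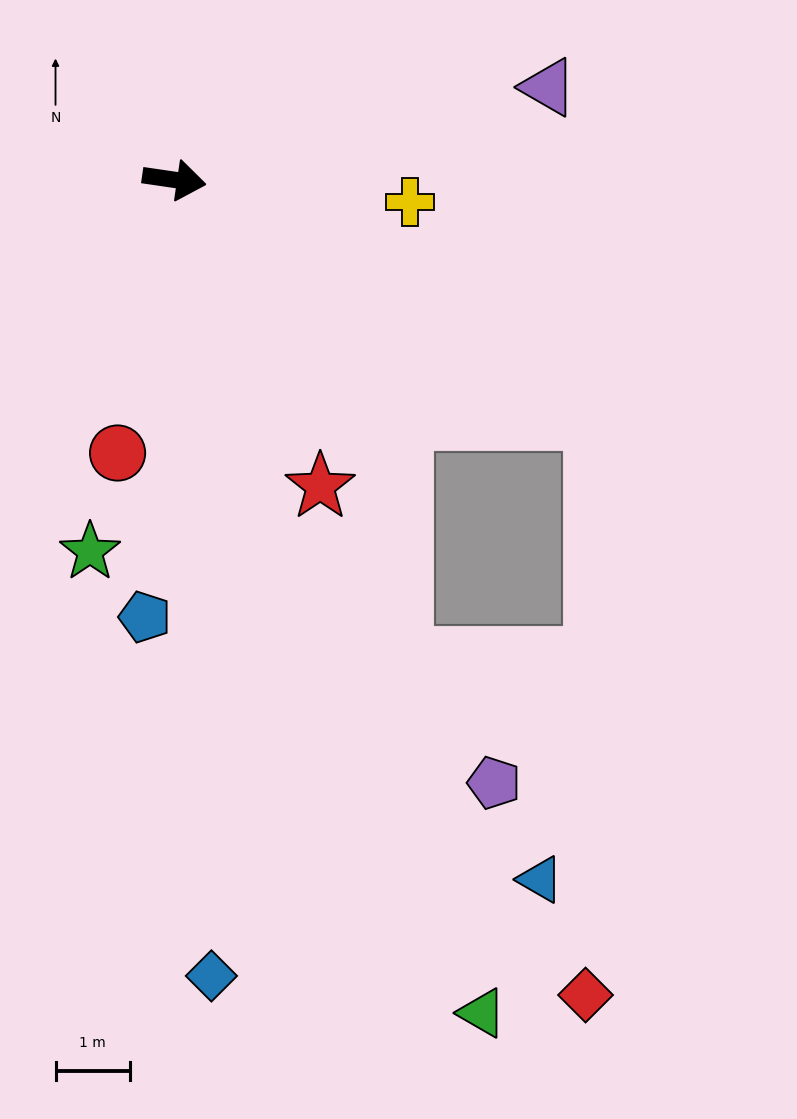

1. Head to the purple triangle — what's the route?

turn left 22°, forward 5.2 m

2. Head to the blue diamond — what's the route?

turn right 79°, forward 10.8 m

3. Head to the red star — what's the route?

turn right 56°, forward 4.6 m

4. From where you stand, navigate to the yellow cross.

turn left 3°, forward 3.2 m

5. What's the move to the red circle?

turn right 93°, forward 3.8 m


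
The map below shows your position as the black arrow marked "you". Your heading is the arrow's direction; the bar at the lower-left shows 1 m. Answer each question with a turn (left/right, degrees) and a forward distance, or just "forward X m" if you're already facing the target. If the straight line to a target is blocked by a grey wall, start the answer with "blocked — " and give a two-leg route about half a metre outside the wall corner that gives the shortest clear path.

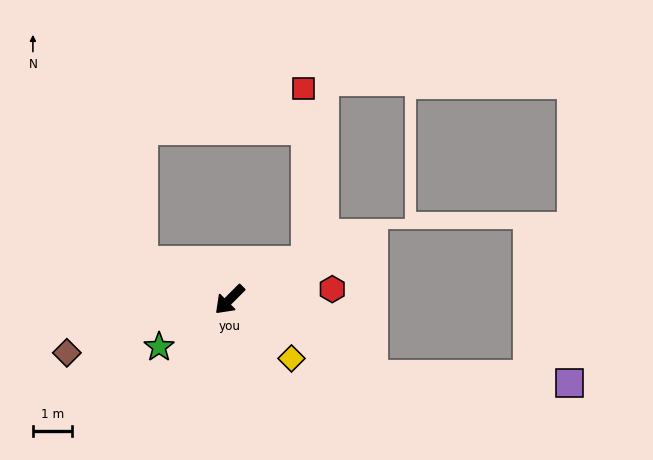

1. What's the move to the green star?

turn right 11°, forward 2.2 m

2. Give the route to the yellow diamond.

turn left 91°, forward 2.2 m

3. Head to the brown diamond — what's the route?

turn right 27°, forward 4.4 m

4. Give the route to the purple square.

blocked — turn left 106°, forward 4.2 m, then turn left 27°, forward 5.1 m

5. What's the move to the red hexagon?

turn left 141°, forward 2.7 m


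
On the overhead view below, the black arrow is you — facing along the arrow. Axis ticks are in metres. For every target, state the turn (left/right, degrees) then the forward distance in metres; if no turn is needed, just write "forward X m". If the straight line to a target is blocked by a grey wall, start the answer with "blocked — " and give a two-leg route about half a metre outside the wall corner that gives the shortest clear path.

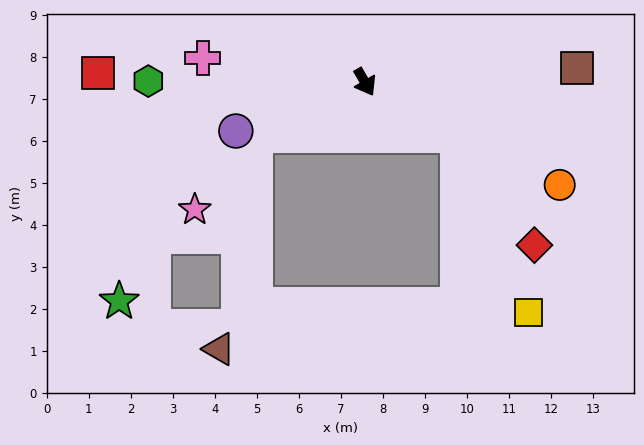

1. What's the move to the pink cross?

turn right 129°, forward 3.9 m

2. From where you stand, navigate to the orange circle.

turn left 32°, forward 5.2 m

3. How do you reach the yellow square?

blocked — turn left 30°, forward 2.5 m, then turn right 39°, forward 4.6 m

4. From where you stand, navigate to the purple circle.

turn right 99°, forward 3.3 m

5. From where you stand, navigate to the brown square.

turn left 63°, forward 5.1 m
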